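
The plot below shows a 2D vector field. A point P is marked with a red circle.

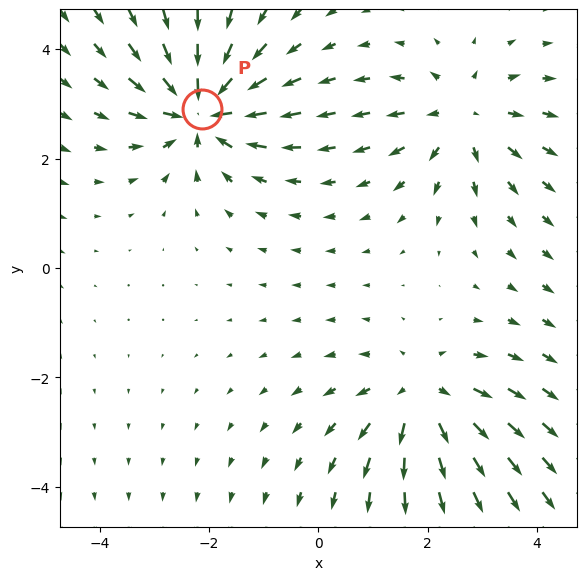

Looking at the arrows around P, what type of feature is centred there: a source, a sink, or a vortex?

At P (-2.1, 2.9) the arrows converge inward. Divergence about -5, curl ≈0 — negative divergence with near-zero curl is a sink.

sink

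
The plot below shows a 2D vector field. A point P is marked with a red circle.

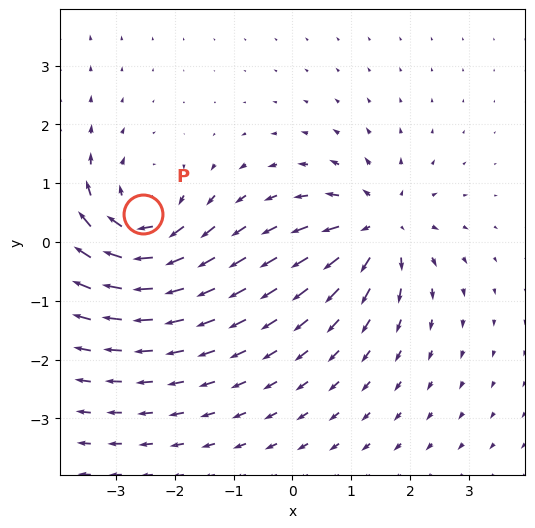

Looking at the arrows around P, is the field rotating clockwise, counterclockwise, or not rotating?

clockwise

Near P at (-2.5, 0.5) the arrows circulate clockwise. The curl (z-component) there is about -5; negative curl means clockwise rotation.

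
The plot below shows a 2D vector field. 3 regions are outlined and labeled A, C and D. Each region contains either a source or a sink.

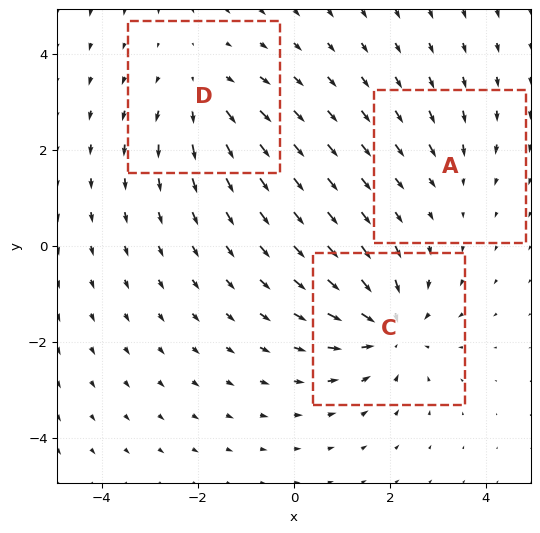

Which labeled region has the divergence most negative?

C

Divergence at each region's feature centre — A: about -2, C: about -5, D: about +3. Region C is most negative.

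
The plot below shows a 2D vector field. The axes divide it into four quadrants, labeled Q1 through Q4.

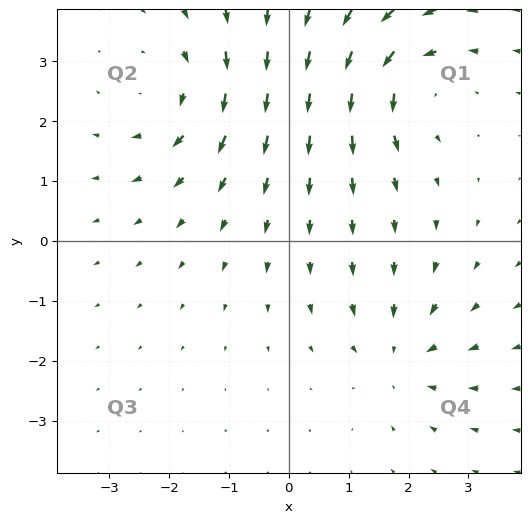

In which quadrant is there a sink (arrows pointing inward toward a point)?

Q4

The sink sits at approximately (1.9, -1.9), which lies in quadrant Q4. The divergence there is about -3, negative as expected for a sink.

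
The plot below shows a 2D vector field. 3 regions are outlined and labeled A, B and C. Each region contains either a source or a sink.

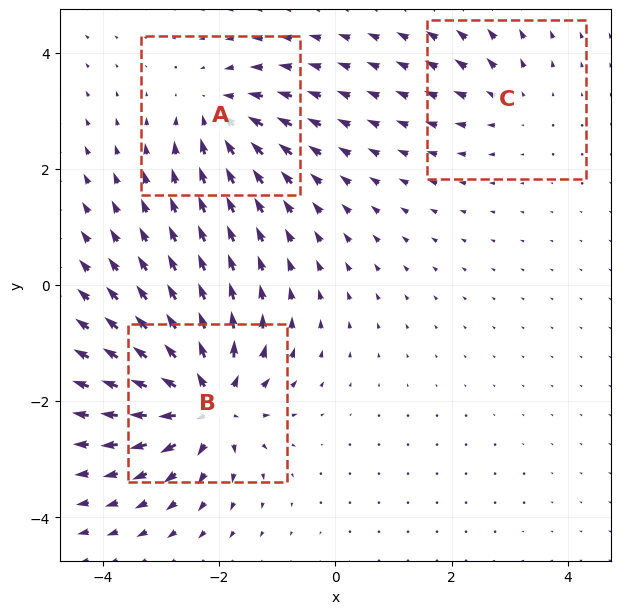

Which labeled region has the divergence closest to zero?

C

Divergence at each region's feature centre — A: about -4, B: about +7, C: about +2. Region C is closest to zero.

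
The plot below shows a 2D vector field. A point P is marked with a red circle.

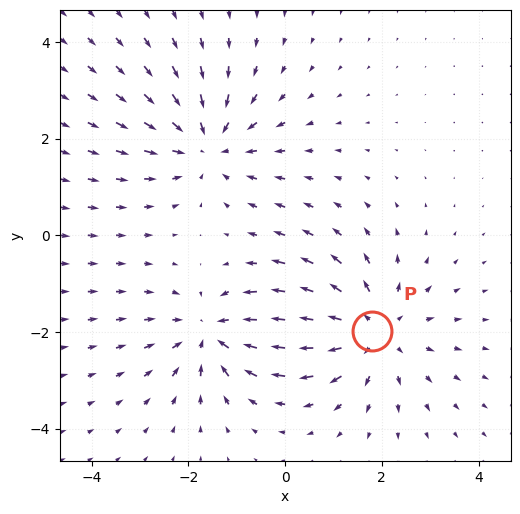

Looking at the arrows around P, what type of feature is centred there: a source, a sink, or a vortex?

source

At P (1.8, -2.0) the arrows spread outward. Divergence about +4, curl ≈0 — positive divergence with near-zero curl is a source.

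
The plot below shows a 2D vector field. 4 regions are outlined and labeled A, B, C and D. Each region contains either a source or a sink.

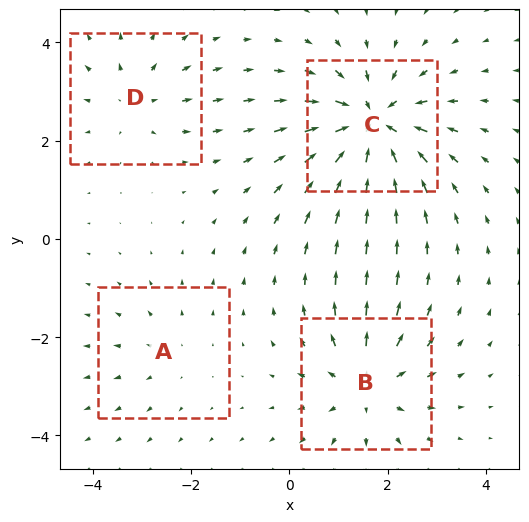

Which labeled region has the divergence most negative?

Divergence at each region's feature centre — A: about +2, B: about +5, C: about -7, D: about +3. Region C is most negative.

C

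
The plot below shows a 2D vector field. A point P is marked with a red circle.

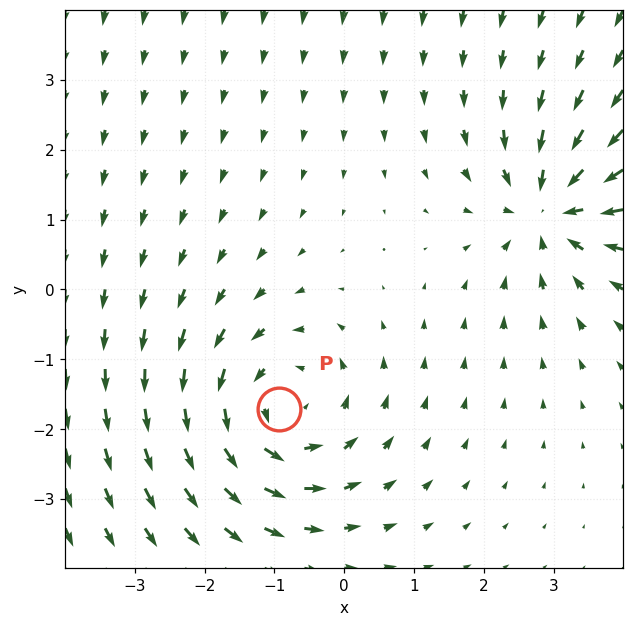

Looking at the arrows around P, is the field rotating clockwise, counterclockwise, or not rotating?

Near P at (-0.9, -1.7) the arrows circulate counterclockwise. The curl (z-component) there is about +4; positive curl means counterclockwise rotation.

counterclockwise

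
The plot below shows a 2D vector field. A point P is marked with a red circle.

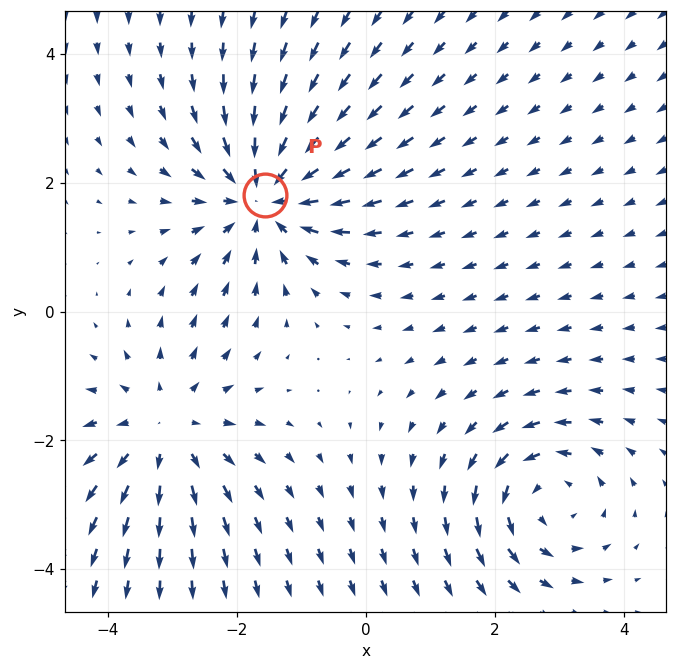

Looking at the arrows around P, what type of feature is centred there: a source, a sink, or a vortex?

sink

At P (-1.6, 1.8) the arrows converge inward. Divergence about -5, curl ≈0 — negative divergence with near-zero curl is a sink.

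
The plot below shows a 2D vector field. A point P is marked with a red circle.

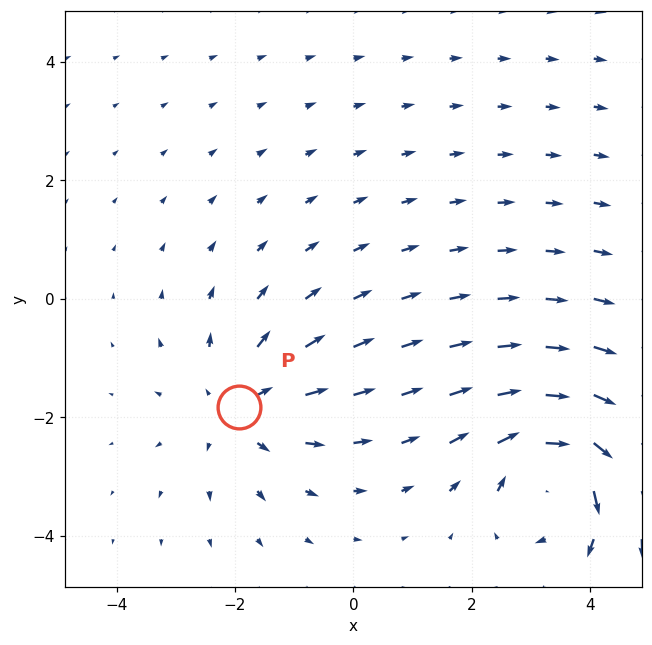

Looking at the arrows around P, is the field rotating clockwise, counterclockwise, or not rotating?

Near P at (-1.9, -1.8) the arrows show no circulation. The curl there is ≈0.

not rotating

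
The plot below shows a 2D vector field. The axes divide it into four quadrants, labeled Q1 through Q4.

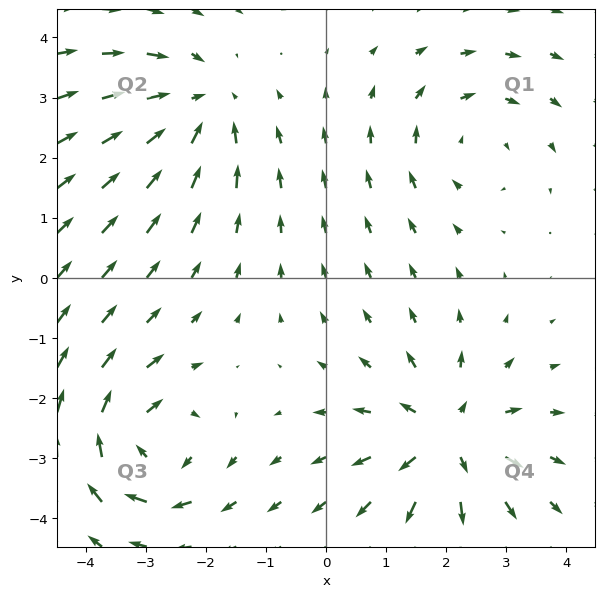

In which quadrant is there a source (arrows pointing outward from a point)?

Q4

The source sits at approximately (2.0, -2.6), which lies in quadrant Q4. The divergence there is about +5, positive as expected for a source.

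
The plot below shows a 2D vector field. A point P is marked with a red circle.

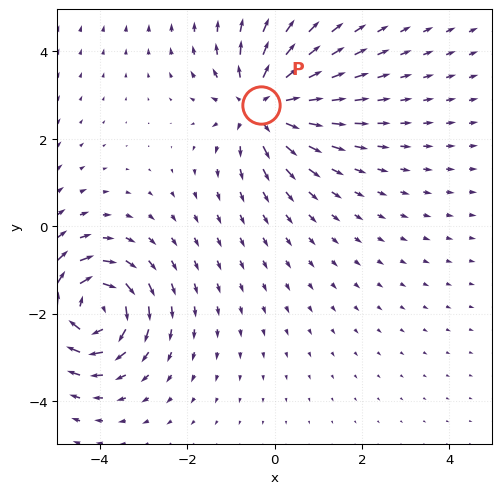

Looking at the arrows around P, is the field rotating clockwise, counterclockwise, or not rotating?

not rotating

Near P at (-0.3, 2.8) the arrows show no circulation. The curl there is ≈0.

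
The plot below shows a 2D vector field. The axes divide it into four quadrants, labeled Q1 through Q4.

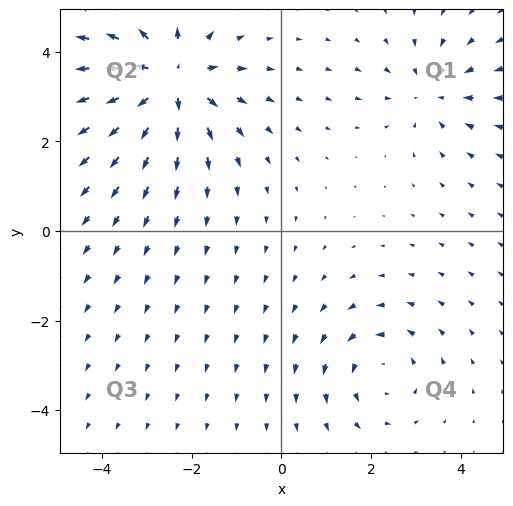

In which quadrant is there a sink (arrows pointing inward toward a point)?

The sink sits at approximately (3.4, 3.1), which lies in quadrant Q1. The divergence there is about -2, negative as expected for a sink.

Q1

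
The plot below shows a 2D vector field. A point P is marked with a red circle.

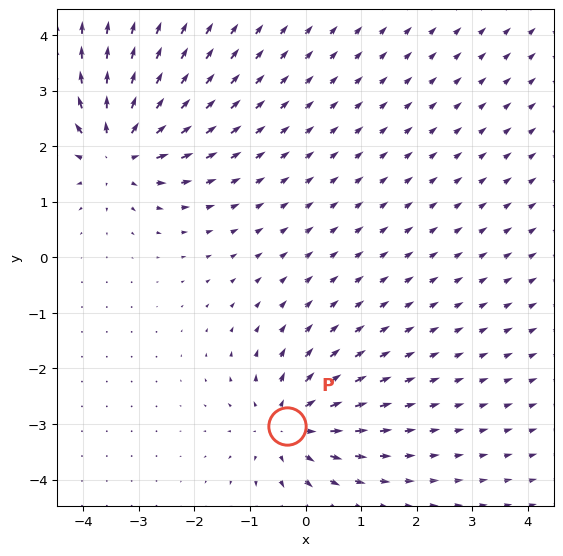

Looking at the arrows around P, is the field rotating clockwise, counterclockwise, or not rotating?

not rotating

Near P at (-0.3, -3.0) the arrows show no circulation. The curl there is ≈0.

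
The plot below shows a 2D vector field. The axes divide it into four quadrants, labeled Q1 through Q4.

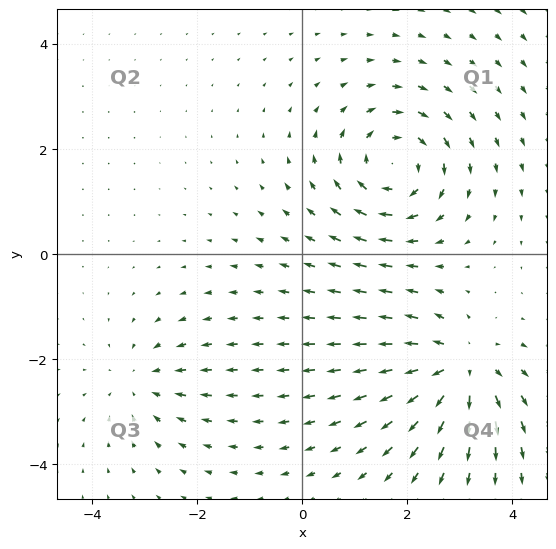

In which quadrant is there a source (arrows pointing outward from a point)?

The source sits at approximately (3.0, -2.2), which lies in quadrant Q4. The divergence there is about +6, positive as expected for a source.

Q4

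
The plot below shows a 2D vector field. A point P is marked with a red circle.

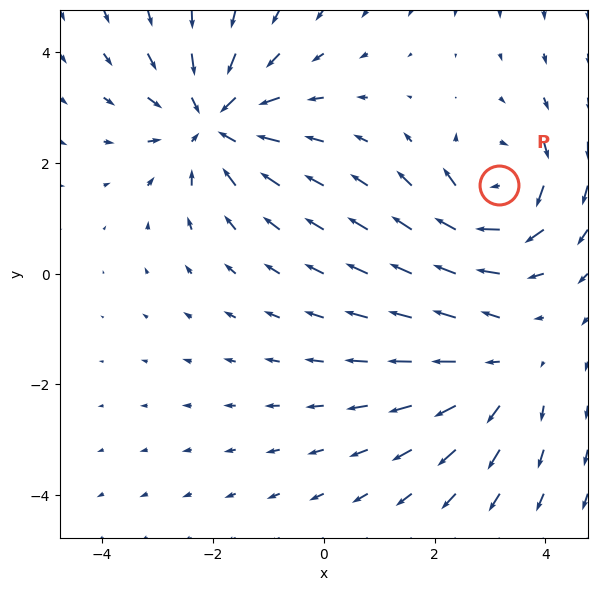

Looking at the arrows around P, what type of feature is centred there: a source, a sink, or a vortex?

vortex

At P (3.2, 1.6) the arrows circulate clockwise. Divergence ≈0, curl about -5 — near-zero divergence with nonzero curl is a vortex.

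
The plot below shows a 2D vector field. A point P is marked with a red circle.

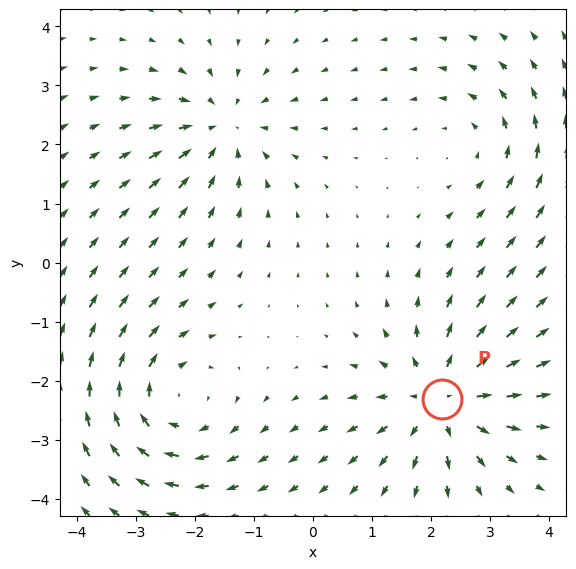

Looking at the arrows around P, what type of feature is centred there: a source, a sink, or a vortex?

At P (2.2, -2.3) the arrows spread outward. Divergence about +5, curl ≈0 — positive divergence with near-zero curl is a source.

source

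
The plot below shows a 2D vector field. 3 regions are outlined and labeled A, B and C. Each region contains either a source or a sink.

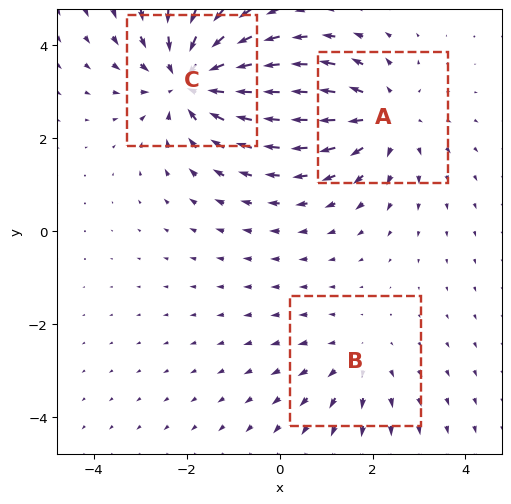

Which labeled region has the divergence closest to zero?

Divergence at each region's feature centre — A: about +3, B: about +2, C: about -4. Region B is closest to zero.

B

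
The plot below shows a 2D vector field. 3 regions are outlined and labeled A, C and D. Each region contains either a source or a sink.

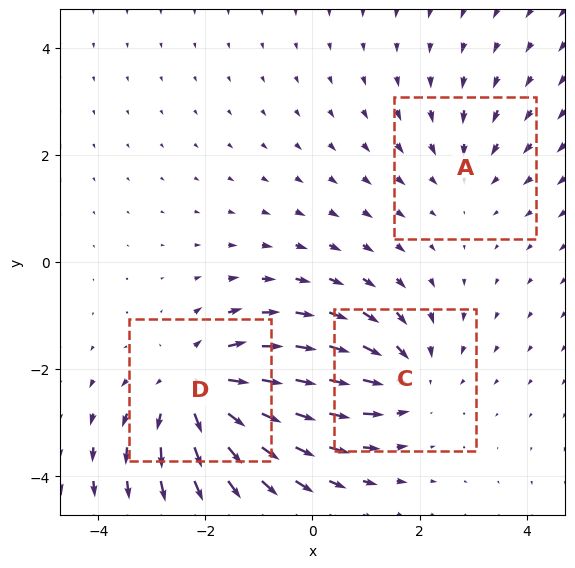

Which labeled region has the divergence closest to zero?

A

Divergence at each region's feature centre — A: about -2, C: about -3, D: about +4. Region A is closest to zero.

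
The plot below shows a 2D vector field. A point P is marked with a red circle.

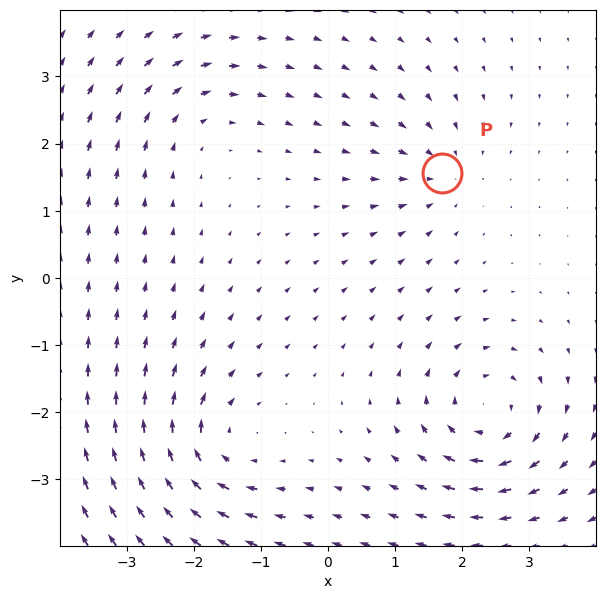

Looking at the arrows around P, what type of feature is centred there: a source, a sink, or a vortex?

At P (1.7, 1.6) the arrows converge inward. Divergence about -3, curl ≈0 — negative divergence with near-zero curl is a sink.

sink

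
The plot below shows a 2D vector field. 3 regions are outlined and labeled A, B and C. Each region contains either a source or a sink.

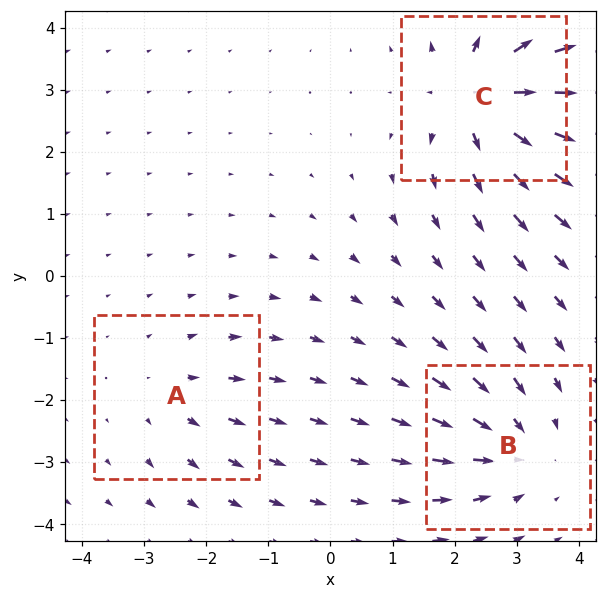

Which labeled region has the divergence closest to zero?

A

Divergence at each region's feature centre — A: about +2, B: about -3, C: about +5. Region A is closest to zero.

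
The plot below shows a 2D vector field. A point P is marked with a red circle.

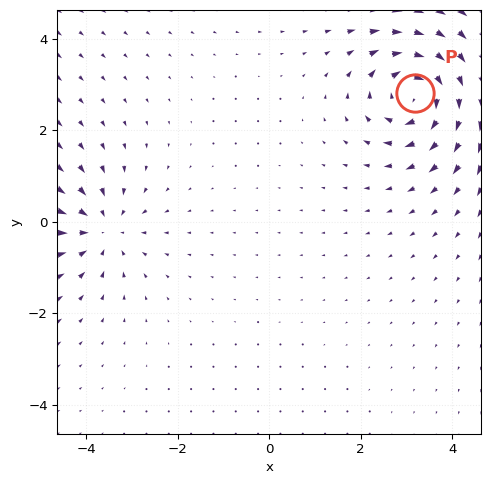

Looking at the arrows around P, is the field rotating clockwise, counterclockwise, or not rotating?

clockwise

Near P at (3.2, 2.8) the arrows circulate clockwise. The curl (z-component) there is about -6; negative curl means clockwise rotation.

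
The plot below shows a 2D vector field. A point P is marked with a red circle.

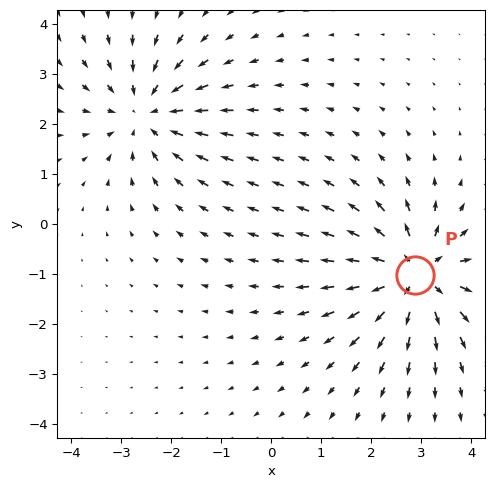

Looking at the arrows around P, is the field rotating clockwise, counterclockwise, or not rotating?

not rotating

Near P at (2.9, -1.0) the arrows show no circulation. The curl there is ≈0.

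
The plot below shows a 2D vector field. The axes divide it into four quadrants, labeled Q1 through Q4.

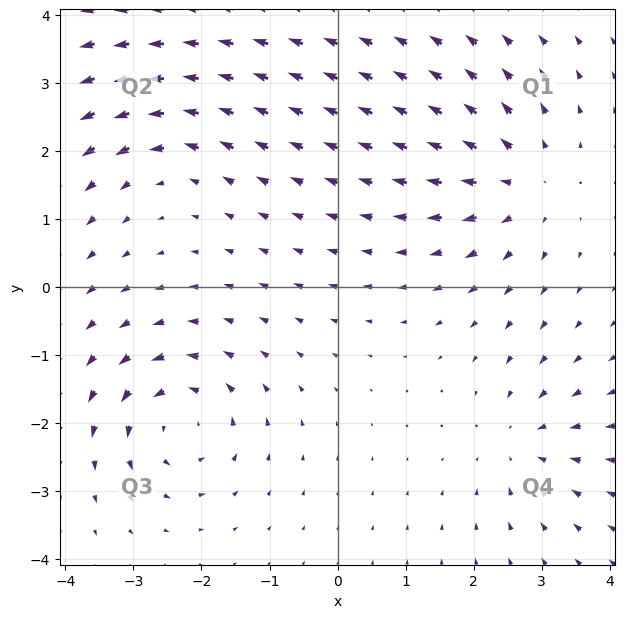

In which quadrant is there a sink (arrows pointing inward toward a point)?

Q4

The sink sits at approximately (2.7, -2.3), which lies in quadrant Q4. The divergence there is about -3, negative as expected for a sink.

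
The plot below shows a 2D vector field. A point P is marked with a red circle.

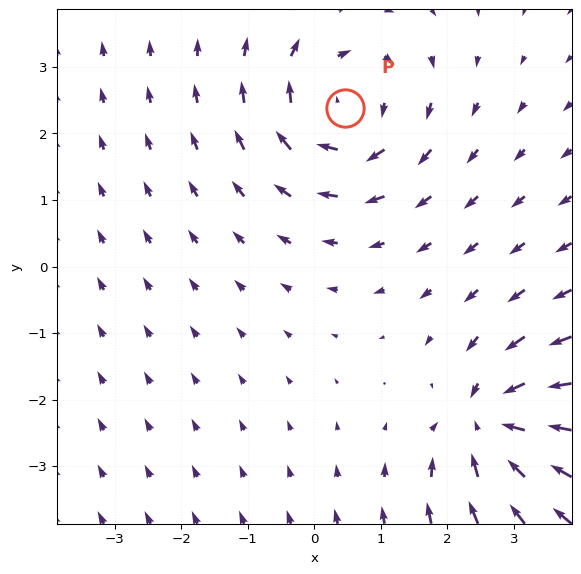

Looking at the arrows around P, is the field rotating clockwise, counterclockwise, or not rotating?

clockwise

Near P at (0.5, 2.4) the arrows circulate clockwise. The curl (z-component) there is about -4; negative curl means clockwise rotation.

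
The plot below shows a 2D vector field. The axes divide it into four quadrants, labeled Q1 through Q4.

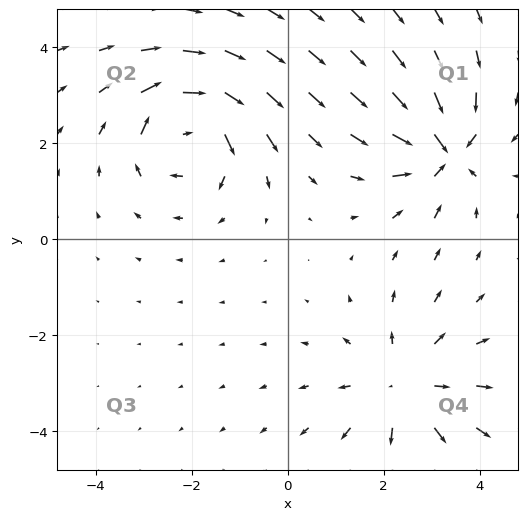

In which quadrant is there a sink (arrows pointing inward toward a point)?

The sink sits at approximately (3.2, 1.8), which lies in quadrant Q1. The divergence there is about -6, negative as expected for a sink.

Q1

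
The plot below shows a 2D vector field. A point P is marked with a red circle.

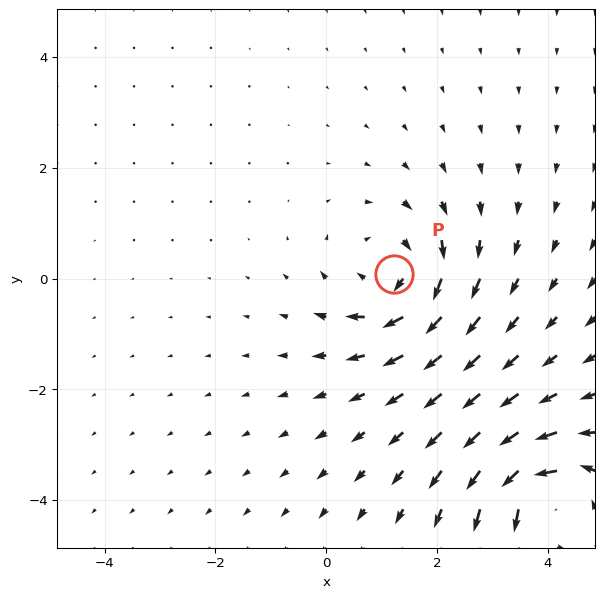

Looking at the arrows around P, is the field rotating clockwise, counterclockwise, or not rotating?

Near P at (1.2, 0.1) the arrows circulate clockwise. The curl (z-component) there is about -5; negative curl means clockwise rotation.

clockwise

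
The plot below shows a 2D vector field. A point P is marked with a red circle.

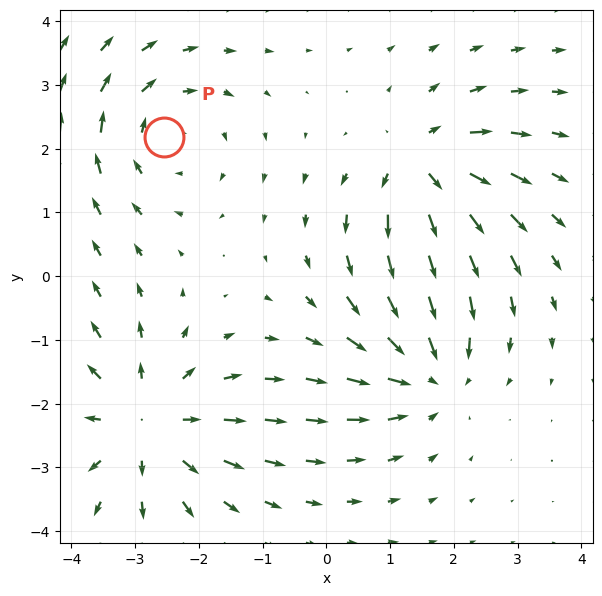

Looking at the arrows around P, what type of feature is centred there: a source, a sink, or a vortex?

At P (-2.5, 2.2) the arrows circulate clockwise. Divergence ≈0, curl about -3 — near-zero divergence with nonzero curl is a vortex.

vortex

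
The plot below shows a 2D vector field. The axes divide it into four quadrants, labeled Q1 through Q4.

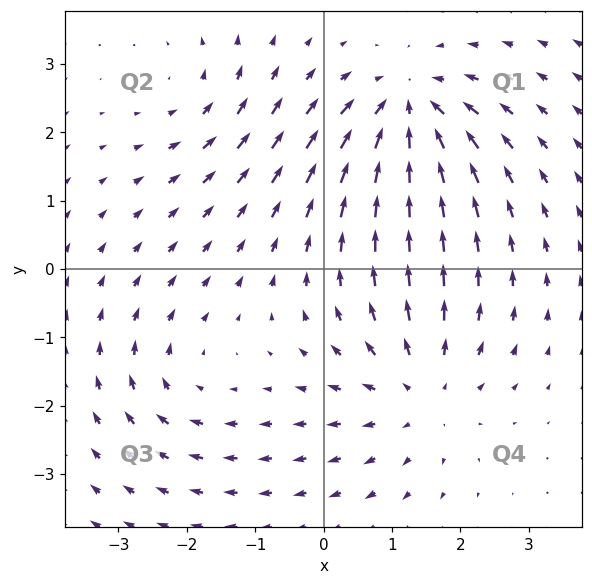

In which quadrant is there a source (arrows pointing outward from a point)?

The source sits at approximately (1.4, -1.8), which lies in quadrant Q4. The divergence there is about +4, positive as expected for a source.

Q4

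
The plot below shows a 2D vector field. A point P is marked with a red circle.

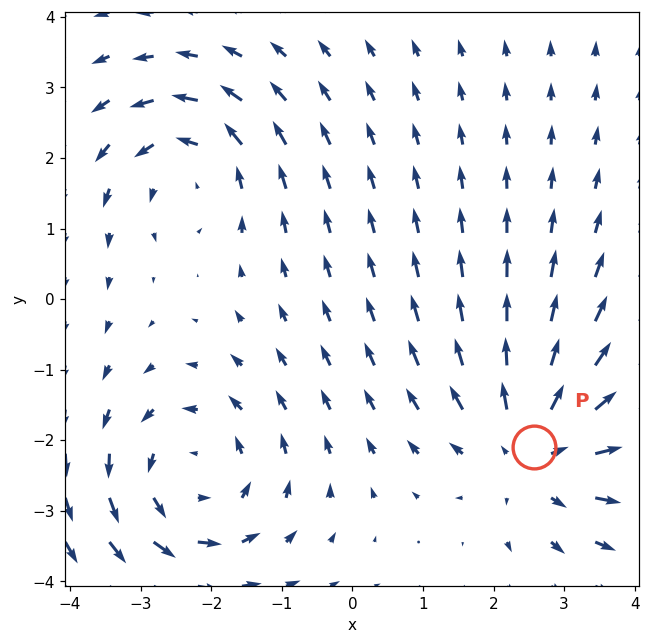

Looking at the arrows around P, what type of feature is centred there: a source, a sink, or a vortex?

At P (2.6, -2.1) the arrows spread outward. Divergence about +3, curl ≈0 — positive divergence with near-zero curl is a source.

source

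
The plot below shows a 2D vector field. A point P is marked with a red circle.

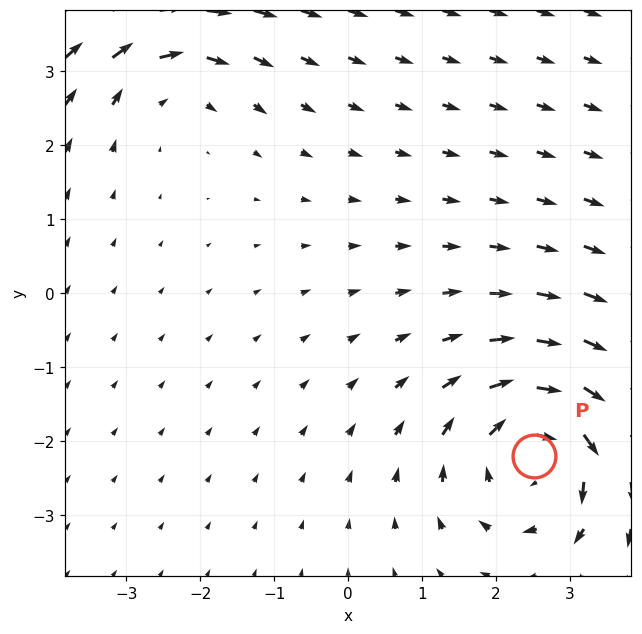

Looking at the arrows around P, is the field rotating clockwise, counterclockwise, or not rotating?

Near P at (2.5, -2.2) the arrows circulate clockwise. The curl (z-component) there is about -5; negative curl means clockwise rotation.

clockwise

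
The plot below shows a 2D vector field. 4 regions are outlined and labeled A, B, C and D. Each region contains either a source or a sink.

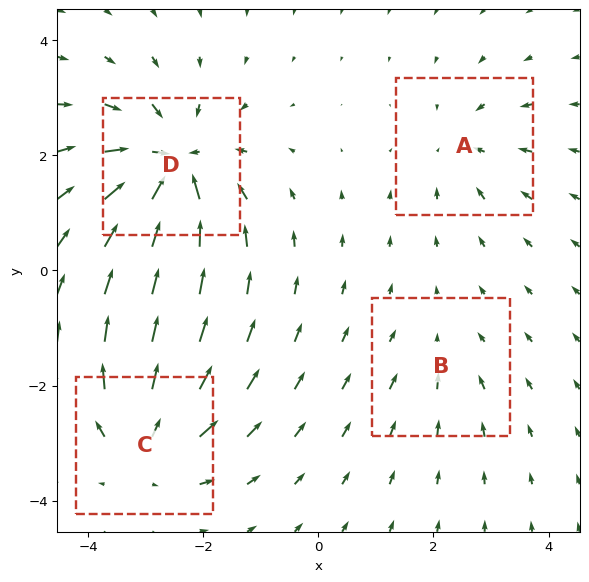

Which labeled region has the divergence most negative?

D

Divergence at each region's feature centre — A: about -4, B: about -2, C: about +6, D: about -8. Region D is most negative.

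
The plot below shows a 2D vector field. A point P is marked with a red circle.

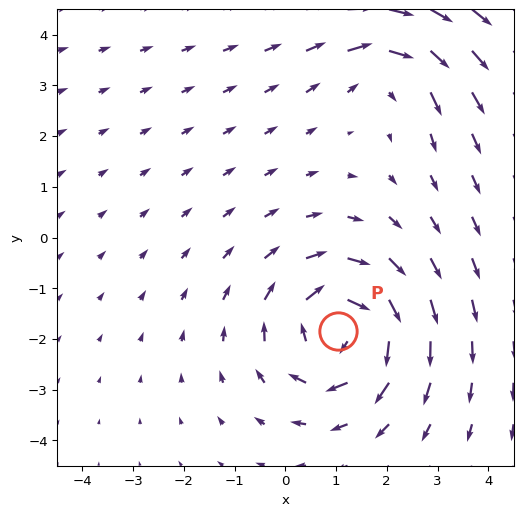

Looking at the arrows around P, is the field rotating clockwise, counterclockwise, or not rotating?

clockwise

Near P at (1.0, -1.8) the arrows circulate clockwise. The curl (z-component) there is about -4; negative curl means clockwise rotation.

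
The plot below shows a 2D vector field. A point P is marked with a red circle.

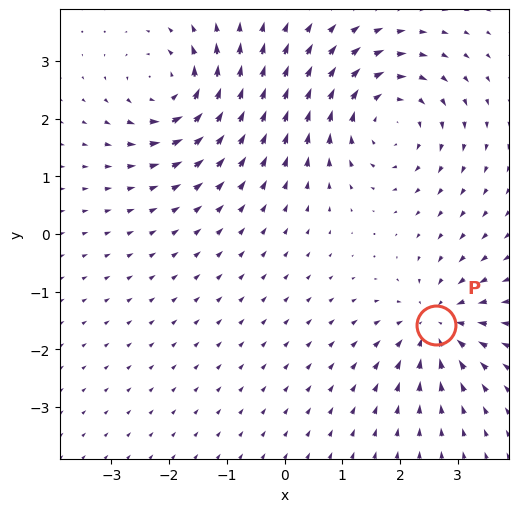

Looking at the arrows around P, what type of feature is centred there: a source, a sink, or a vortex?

sink

At P (2.6, -1.6) the arrows converge inward. Divergence about -4, curl ≈0 — negative divergence with near-zero curl is a sink.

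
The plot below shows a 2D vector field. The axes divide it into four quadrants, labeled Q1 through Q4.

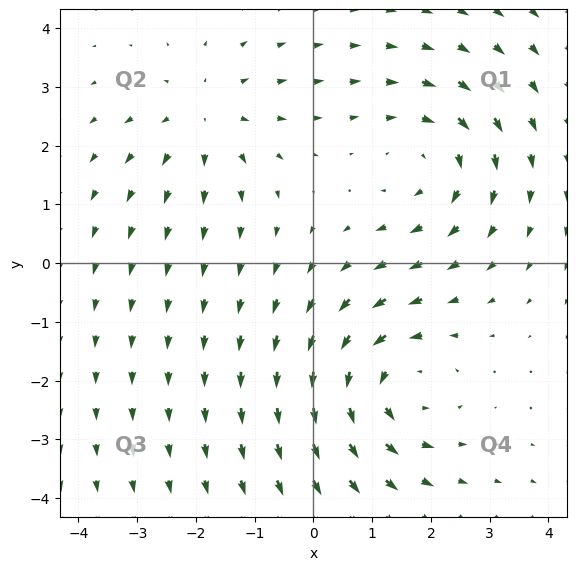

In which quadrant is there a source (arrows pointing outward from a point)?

Q2

The source sits at approximately (-1.8, 2.5), which lies in quadrant Q2. The divergence there is about +2, positive as expected for a source.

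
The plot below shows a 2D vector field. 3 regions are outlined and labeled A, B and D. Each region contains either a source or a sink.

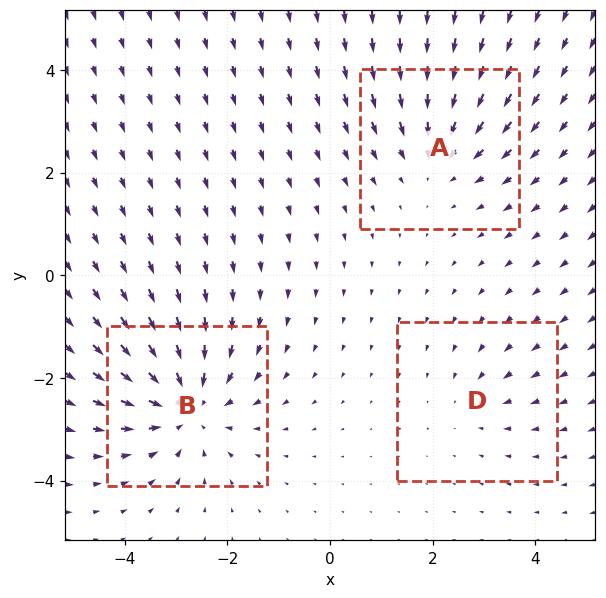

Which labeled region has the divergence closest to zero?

D

Divergence at each region's feature centre — A: about -3, B: about -5, D: about -2. Region D is closest to zero.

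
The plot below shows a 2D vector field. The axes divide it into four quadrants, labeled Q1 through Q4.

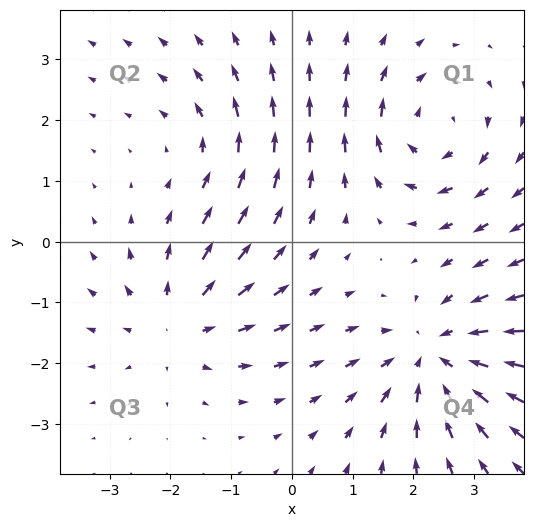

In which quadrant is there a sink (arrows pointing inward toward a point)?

Q4

The sink sits at approximately (2.4, -1.9), which lies in quadrant Q4. The divergence there is about -5, negative as expected for a sink.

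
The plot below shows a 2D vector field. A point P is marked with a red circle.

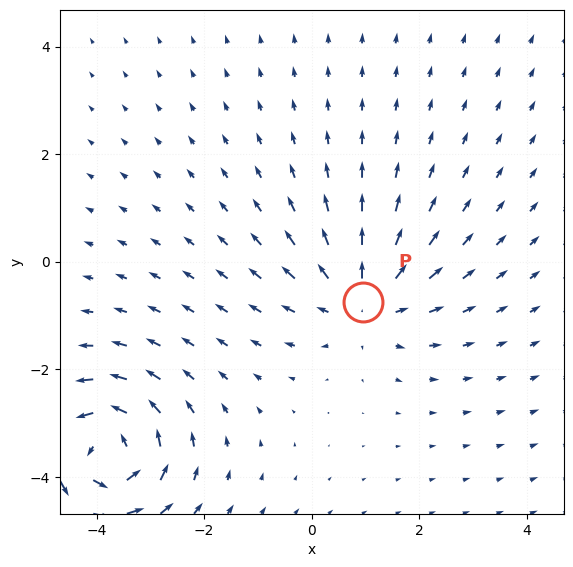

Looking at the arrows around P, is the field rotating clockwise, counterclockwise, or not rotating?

Near P at (1.0, -0.7) the arrows show no circulation. The curl there is ≈0.

not rotating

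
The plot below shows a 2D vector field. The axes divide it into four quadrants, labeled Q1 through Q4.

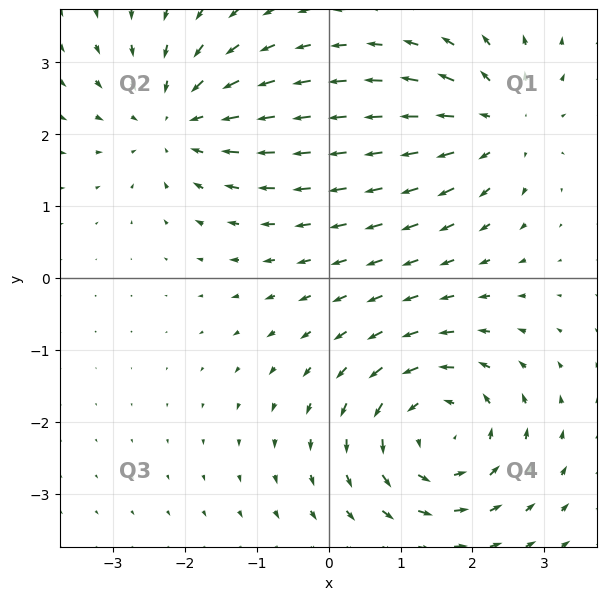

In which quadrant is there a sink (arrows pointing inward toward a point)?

The sink sits at approximately (-2.1, 2.2), which lies in quadrant Q2. The divergence there is about -4, negative as expected for a sink.

Q2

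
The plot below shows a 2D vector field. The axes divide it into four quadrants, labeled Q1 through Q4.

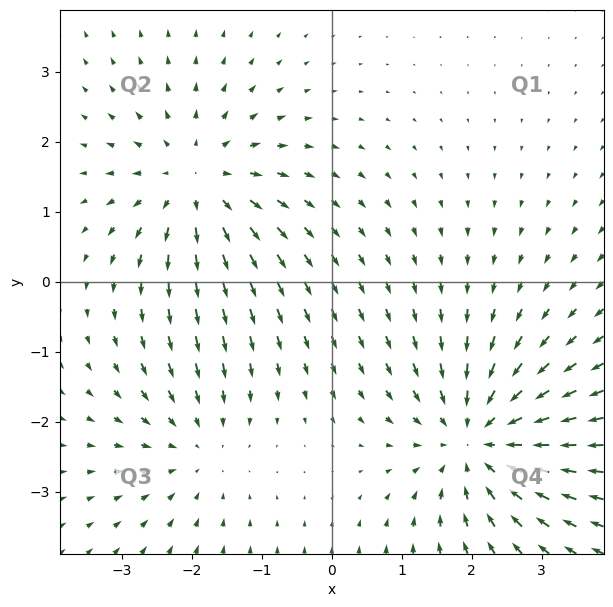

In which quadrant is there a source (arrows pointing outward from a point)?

The source sits at approximately (-1.9, 1.4), which lies in quadrant Q2. The divergence there is about +4, positive as expected for a source.

Q2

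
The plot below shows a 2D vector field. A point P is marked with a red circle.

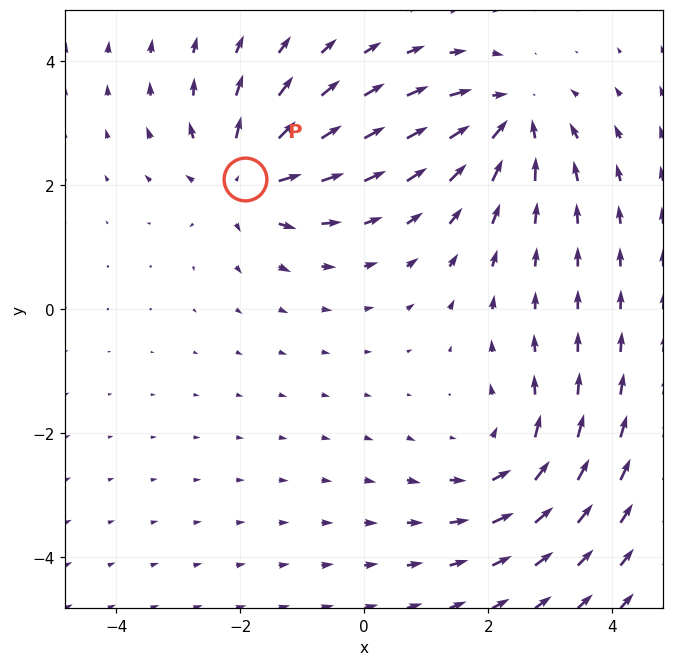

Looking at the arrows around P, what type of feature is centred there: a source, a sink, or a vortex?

source

At P (-1.9, 2.1) the arrows spread outward. Divergence about +4, curl ≈0 — positive divergence with near-zero curl is a source.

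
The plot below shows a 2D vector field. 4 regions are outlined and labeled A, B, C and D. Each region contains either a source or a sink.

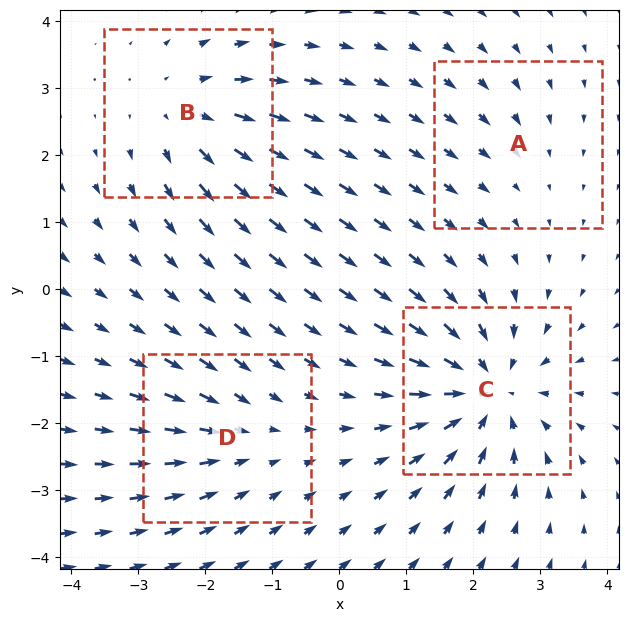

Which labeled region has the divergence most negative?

C

Divergence at each region's feature centre — A: about -2, B: about +4, C: about -7, D: about -3. Region C is most negative.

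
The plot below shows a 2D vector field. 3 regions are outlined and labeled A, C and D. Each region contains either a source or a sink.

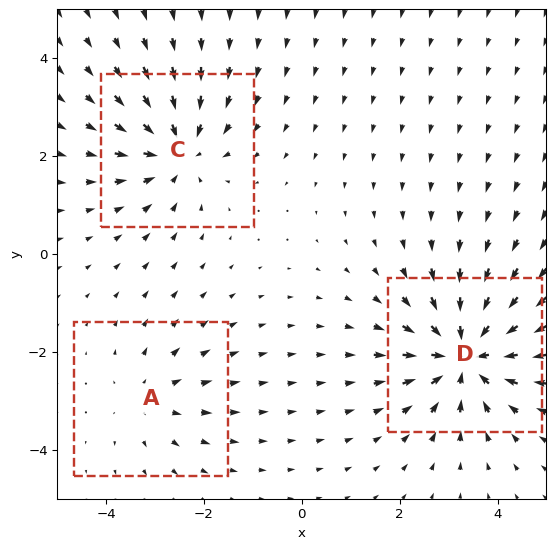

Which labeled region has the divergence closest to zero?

Divergence at each region's feature centre — A: about +2, C: about -4, D: about -5. Region A is closest to zero.

A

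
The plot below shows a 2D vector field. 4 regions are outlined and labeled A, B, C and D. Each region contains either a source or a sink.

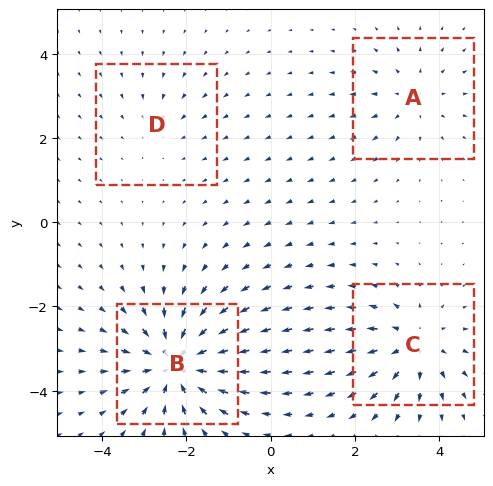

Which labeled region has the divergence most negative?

Divergence at each region's feature centre — A: about +3, B: about -6, C: about +4, D: about -2. Region B is most negative.

B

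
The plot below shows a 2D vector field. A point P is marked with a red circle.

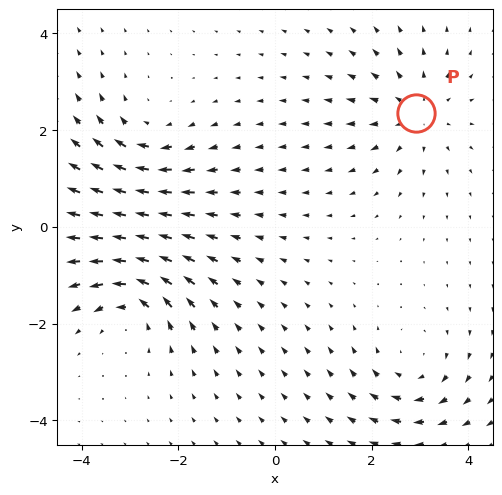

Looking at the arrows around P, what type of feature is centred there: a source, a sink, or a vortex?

source

At P (2.9, 2.4) the arrows spread outward. Divergence about +4, curl ≈0 — positive divergence with near-zero curl is a source.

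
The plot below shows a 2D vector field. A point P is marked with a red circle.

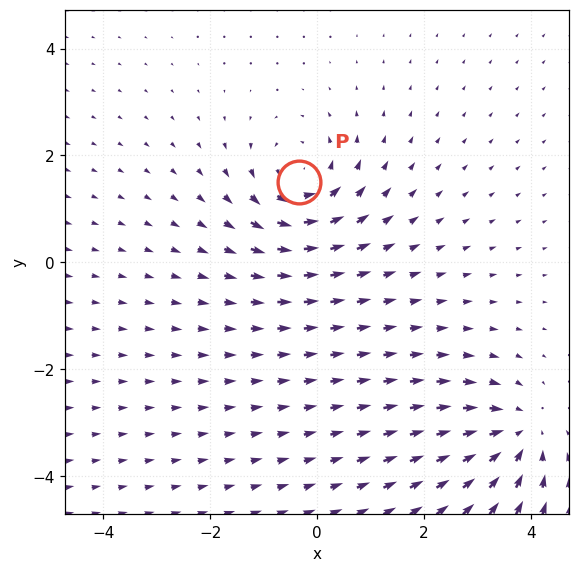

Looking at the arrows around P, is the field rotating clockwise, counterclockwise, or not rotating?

Near P at (-0.3, 1.5) the arrows circulate counterclockwise. The curl (z-component) there is about +4; positive curl means counterclockwise rotation.

counterclockwise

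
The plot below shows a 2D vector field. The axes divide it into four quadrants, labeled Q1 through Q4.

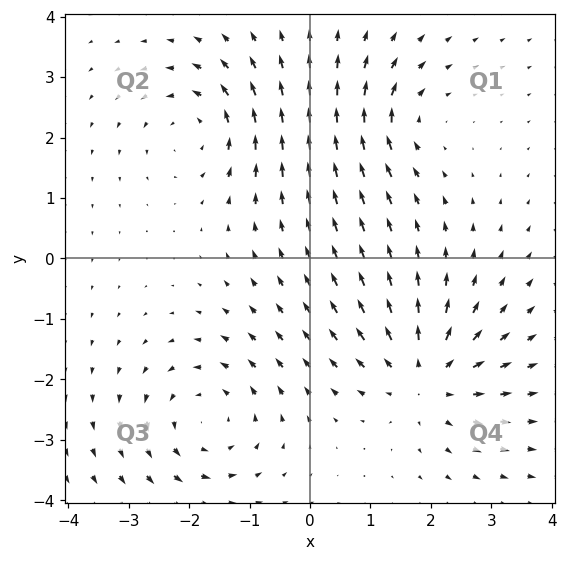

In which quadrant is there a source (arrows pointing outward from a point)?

Q4

The source sits at approximately (1.9, -1.9), which lies in quadrant Q4. The divergence there is about +5, positive as expected for a source.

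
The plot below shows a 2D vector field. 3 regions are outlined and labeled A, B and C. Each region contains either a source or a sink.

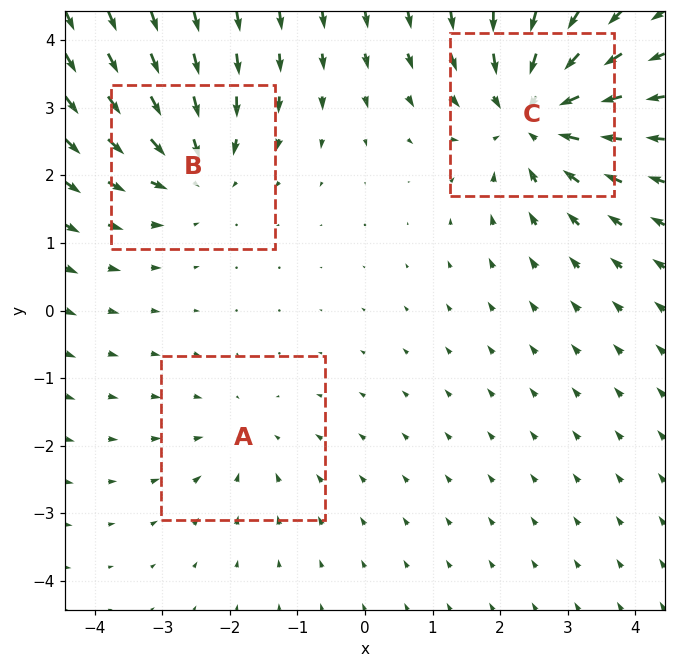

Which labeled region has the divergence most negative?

C

Divergence at each region's feature centre — A: about -2, B: about -3, C: about -4. Region C is most negative.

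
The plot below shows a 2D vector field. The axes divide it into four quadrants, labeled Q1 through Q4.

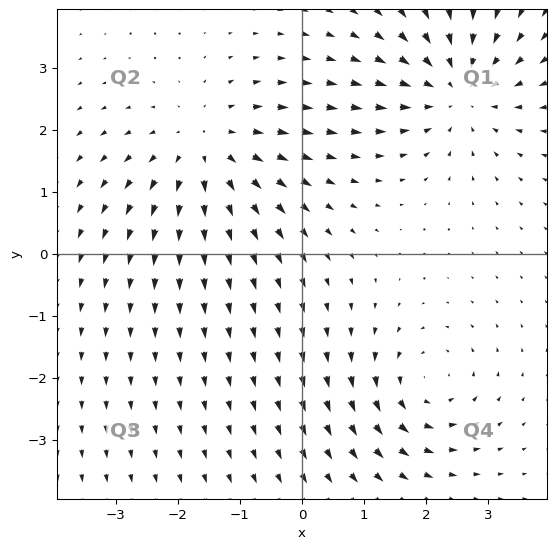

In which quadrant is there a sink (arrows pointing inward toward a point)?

Q1

The sink sits at approximately (2.5, 2.6), which lies in quadrant Q1. The divergence there is about -4, negative as expected for a sink.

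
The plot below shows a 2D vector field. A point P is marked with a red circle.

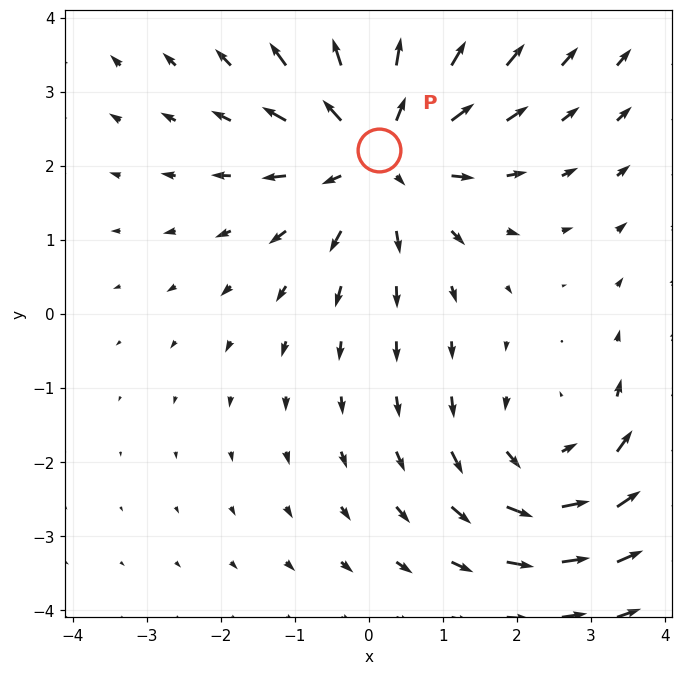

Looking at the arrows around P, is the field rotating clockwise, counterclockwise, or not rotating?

Near P at (0.1, 2.2) the arrows show no circulation. The curl there is ≈0.

not rotating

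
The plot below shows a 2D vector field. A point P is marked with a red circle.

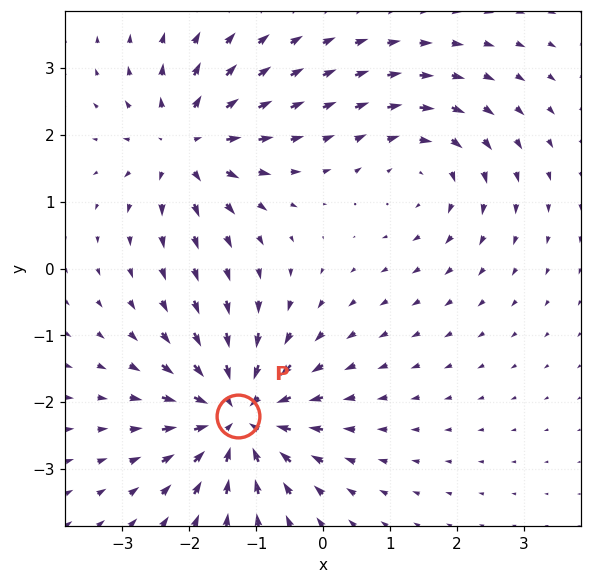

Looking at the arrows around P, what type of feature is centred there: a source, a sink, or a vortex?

At P (-1.3, -2.2) the arrows converge inward. Divergence about -6, curl ≈0 — negative divergence with near-zero curl is a sink.

sink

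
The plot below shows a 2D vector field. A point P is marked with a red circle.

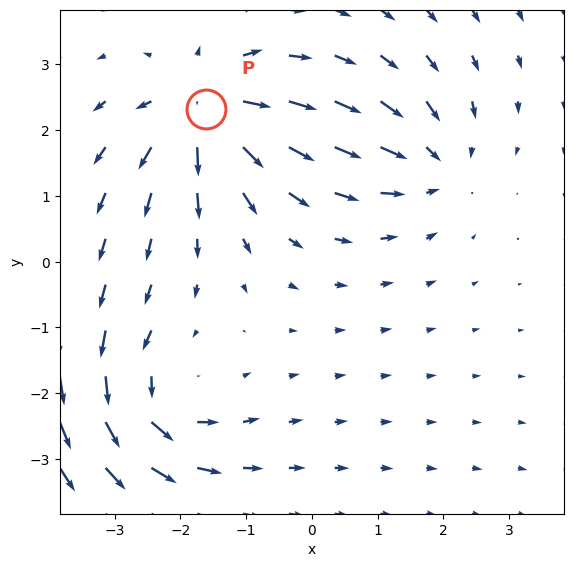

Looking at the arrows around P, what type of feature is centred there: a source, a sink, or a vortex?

source

At P (-1.6, 2.3) the arrows spread outward. Divergence about +5, curl ≈0 — positive divergence with near-zero curl is a source.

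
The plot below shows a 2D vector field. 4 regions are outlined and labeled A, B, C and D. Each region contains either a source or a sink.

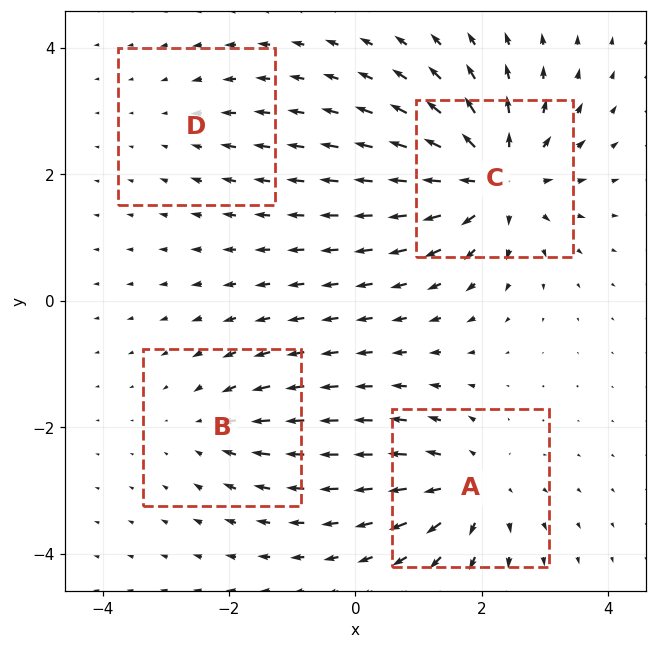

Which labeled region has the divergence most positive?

C

Divergence at each region's feature centre — A: about +6, B: about -4, C: about +8, D: about -2. Region C is most positive.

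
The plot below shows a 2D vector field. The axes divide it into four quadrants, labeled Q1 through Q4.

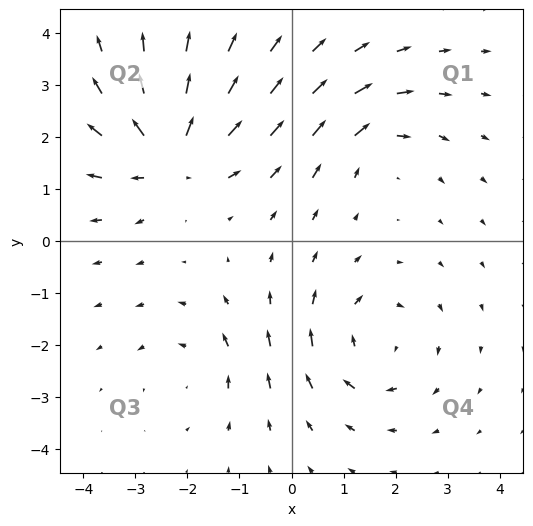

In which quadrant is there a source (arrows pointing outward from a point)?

Q2

The source sits at approximately (-2.3, 1.7), which lies in quadrant Q2. The divergence there is about +6, positive as expected for a source.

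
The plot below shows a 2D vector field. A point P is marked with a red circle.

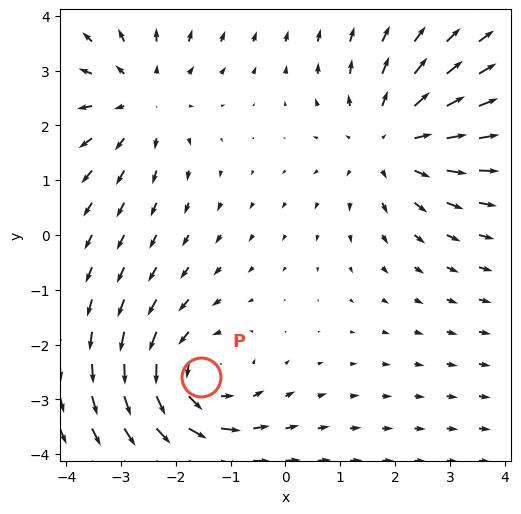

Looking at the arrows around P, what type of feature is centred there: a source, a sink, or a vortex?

At P (-1.5, -2.6) the arrows circulate counterclockwise. Divergence ≈0, curl about +4 — near-zero divergence with nonzero curl is a vortex.

vortex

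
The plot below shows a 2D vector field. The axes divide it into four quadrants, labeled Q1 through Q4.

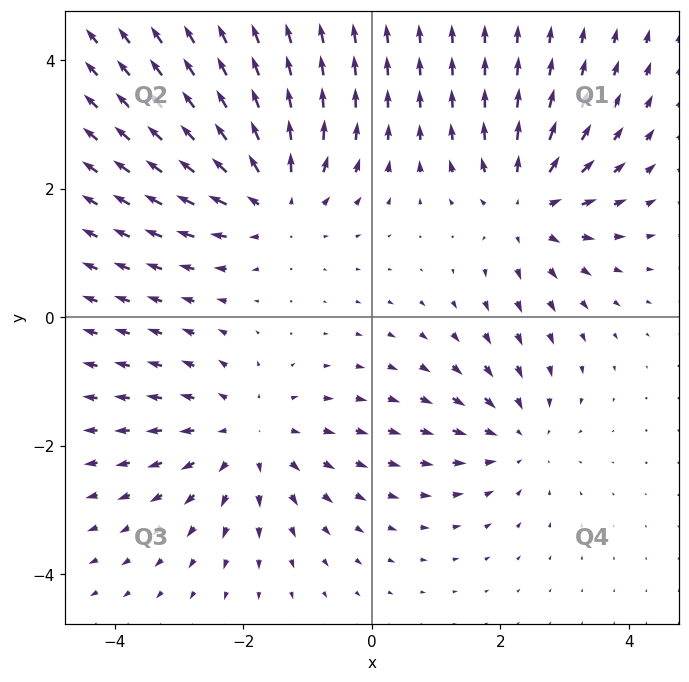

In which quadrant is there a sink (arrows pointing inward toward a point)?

Q4

The sink sits at approximately (2.3, -1.9), which lies in quadrant Q4. The divergence there is about -3, negative as expected for a sink.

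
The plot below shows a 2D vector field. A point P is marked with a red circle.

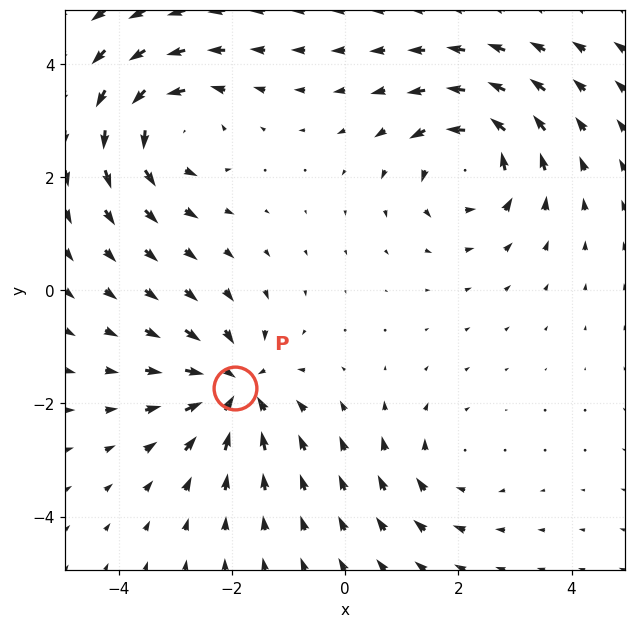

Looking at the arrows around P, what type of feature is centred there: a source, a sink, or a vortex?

At P (-2.0, -1.7) the arrows converge inward. Divergence about -6, curl ≈0 — negative divergence with near-zero curl is a sink.

sink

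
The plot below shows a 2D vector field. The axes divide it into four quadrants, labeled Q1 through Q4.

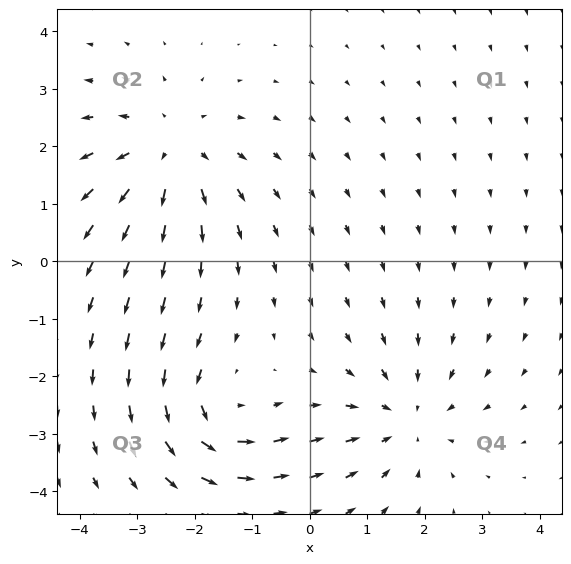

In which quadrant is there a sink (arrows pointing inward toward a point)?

The sink sits at approximately (1.7, -2.7), which lies in quadrant Q4. The divergence there is about -3, negative as expected for a sink.

Q4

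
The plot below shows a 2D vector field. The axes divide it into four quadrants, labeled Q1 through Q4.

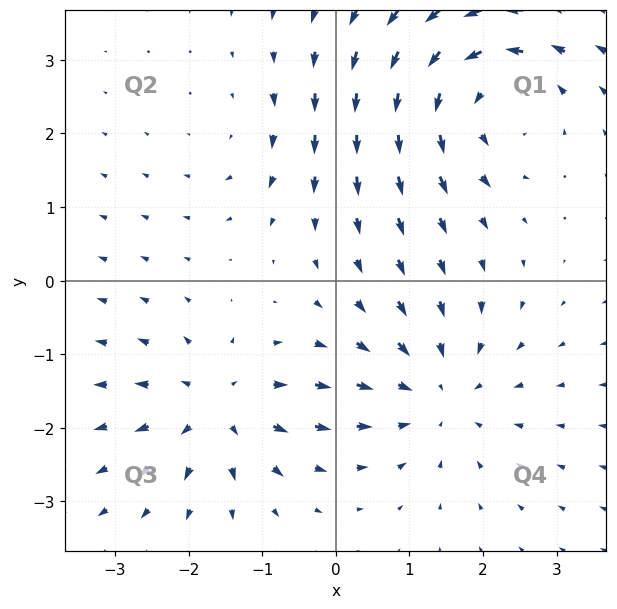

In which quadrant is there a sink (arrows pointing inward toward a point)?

The sink sits at approximately (1.4, -1.5), which lies in quadrant Q4. The divergence there is about -4, negative as expected for a sink.

Q4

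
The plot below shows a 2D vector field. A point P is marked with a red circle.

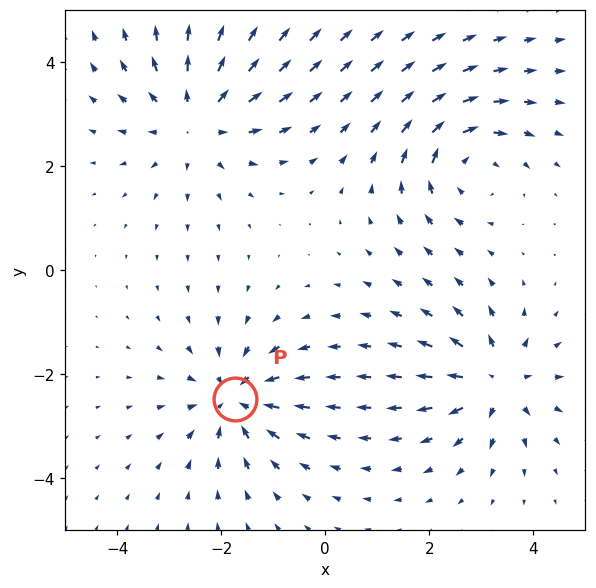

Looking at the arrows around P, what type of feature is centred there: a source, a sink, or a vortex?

sink

At P (-1.7, -2.5) the arrows converge inward. Divergence about -5, curl ≈0 — negative divergence with near-zero curl is a sink.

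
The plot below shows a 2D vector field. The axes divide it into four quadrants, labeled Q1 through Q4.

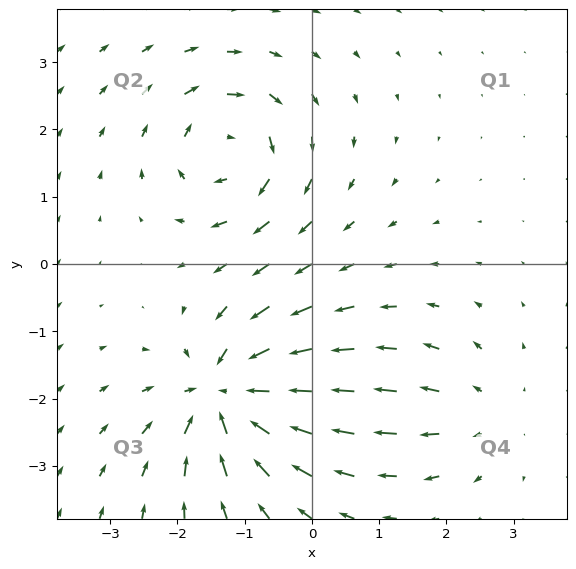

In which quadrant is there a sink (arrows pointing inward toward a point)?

Q3

The sink sits at approximately (-1.3, -2.0), which lies in quadrant Q3. The divergence there is about -6, negative as expected for a sink.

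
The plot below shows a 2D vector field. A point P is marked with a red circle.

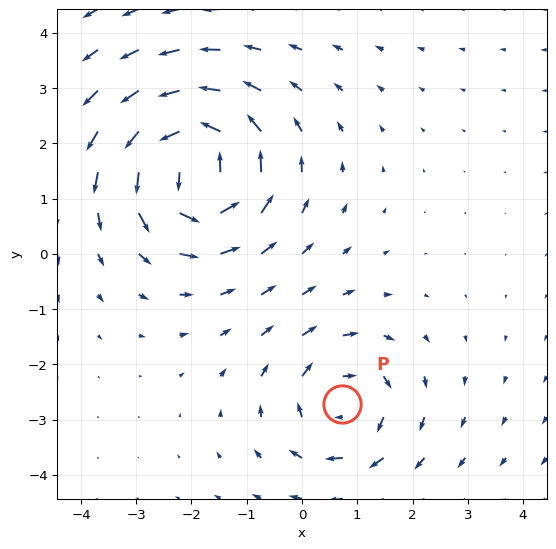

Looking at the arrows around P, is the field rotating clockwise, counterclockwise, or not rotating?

clockwise

Near P at (0.7, -2.7) the arrows circulate clockwise. The curl (z-component) there is about -4; negative curl means clockwise rotation.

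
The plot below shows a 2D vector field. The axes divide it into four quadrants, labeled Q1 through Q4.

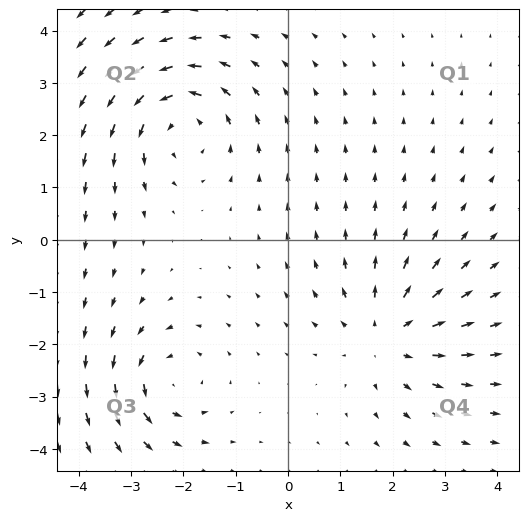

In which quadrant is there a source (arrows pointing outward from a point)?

Q4

The source sits at approximately (1.9, -1.8), which lies in quadrant Q4. The divergence there is about +3, positive as expected for a source.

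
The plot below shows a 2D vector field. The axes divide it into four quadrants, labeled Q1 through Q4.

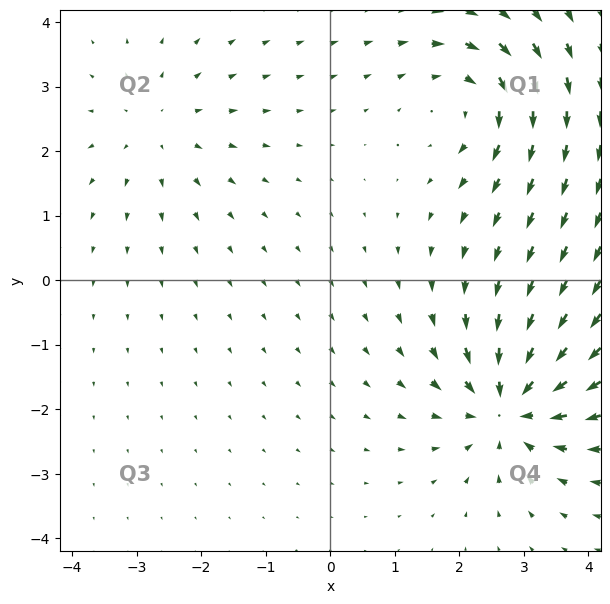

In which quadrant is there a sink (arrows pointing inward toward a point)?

The sink sits at approximately (2.8, -1.9), which lies in quadrant Q4. The divergence there is about -6, negative as expected for a sink.

Q4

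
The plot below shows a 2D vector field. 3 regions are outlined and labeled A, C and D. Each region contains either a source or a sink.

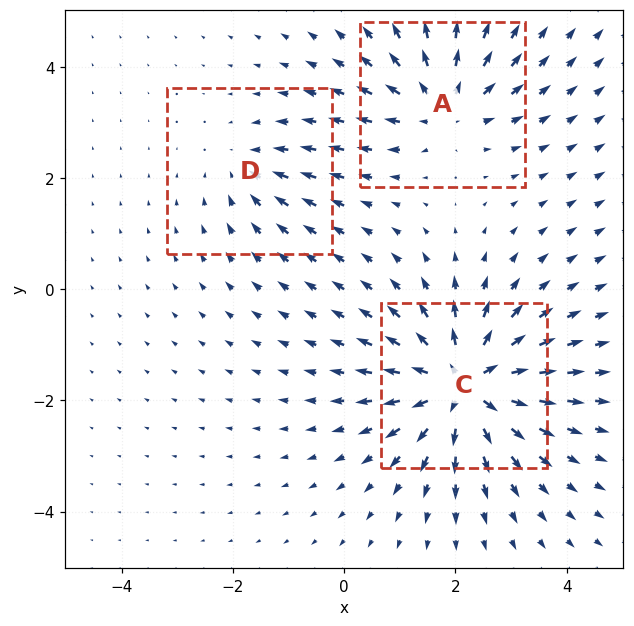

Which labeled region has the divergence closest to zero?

D

Divergence at each region's feature centre — A: about +4, C: about +7, D: about -2. Region D is closest to zero.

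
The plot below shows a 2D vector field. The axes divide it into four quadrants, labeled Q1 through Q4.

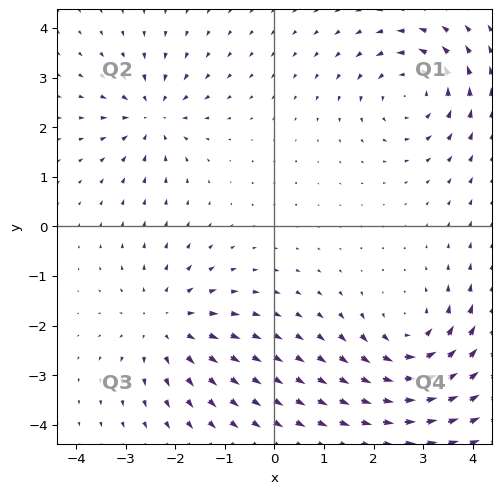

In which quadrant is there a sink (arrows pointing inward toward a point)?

Q2

The sink sits at approximately (-2.5, 2.2), which lies in quadrant Q2. The divergence there is about -5, negative as expected for a sink.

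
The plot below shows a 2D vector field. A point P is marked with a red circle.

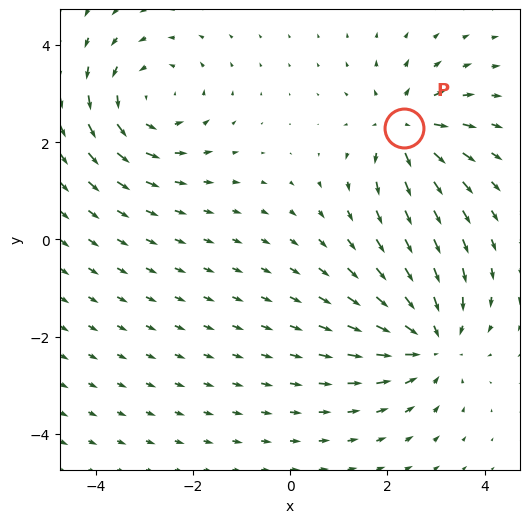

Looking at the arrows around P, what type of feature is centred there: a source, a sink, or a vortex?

At P (2.3, 2.3) the arrows spread outward. Divergence about +4, curl ≈0 — positive divergence with near-zero curl is a source.

source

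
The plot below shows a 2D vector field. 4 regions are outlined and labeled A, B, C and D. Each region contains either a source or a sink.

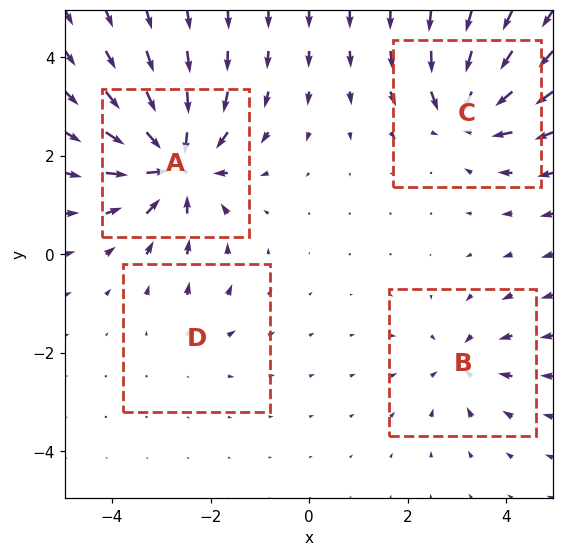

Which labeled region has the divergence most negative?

Divergence at each region's feature centre — A: about -9, B: about -4, C: about -6, D: about +2. Region A is most negative.

A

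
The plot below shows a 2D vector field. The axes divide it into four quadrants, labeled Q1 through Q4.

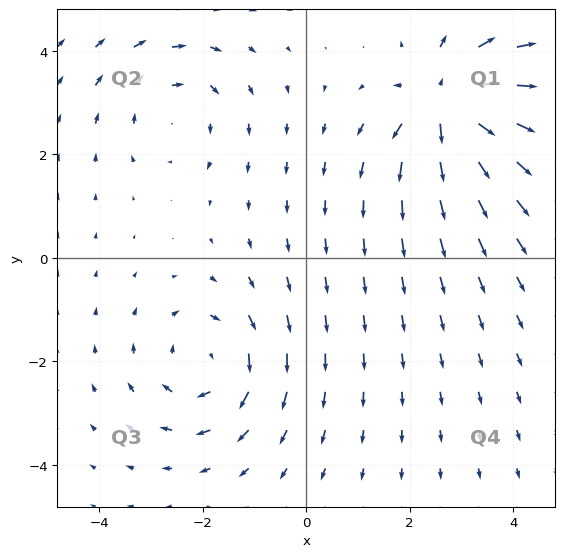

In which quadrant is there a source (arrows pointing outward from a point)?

The source sits at approximately (2.7, 3.0), which lies in quadrant Q1. The divergence there is about +6, positive as expected for a source.

Q1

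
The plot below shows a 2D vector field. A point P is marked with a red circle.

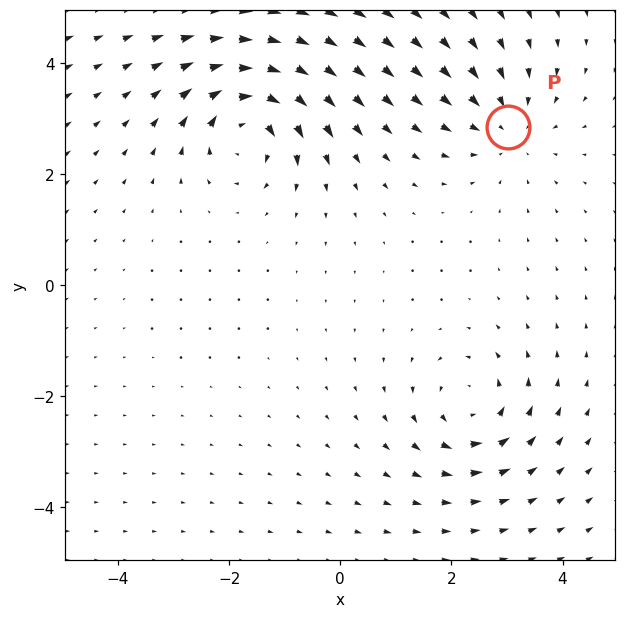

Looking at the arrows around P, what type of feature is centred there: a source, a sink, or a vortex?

sink

At P (3.0, 2.9) the arrows converge inward. Divergence about -3, curl ≈0 — negative divergence with near-zero curl is a sink.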